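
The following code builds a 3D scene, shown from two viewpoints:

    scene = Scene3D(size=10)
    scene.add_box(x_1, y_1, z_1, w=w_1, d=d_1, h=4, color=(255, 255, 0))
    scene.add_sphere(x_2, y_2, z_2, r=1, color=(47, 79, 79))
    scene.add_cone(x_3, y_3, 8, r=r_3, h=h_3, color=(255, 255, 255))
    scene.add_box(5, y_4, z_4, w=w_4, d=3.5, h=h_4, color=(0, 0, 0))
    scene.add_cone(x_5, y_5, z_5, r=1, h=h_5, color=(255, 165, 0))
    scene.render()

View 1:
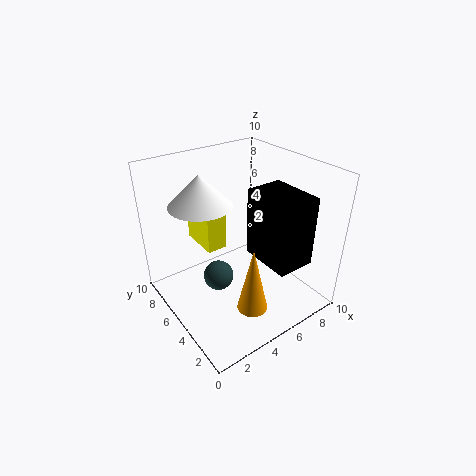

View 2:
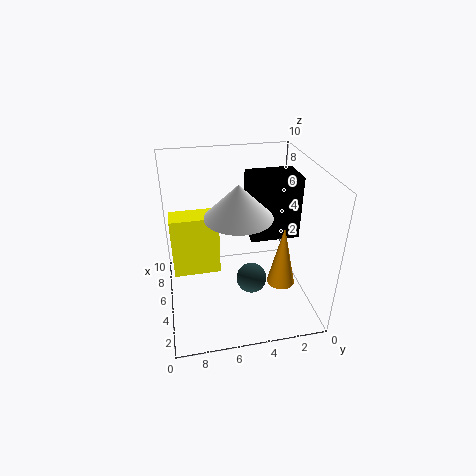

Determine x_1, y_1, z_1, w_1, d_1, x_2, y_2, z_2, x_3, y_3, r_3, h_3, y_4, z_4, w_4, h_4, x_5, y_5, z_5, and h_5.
x_1 = 3.5; y_1 = 6.5; z_1 = 3.5; w_1 = 1.5; d_1 = 3; x_2 = 3; y_2 = 4.5; z_2 = 3; x_3 = 2.5; y_3 = 5.5; r_3 = 2; h_3 = 2; y_4 = 0.5; z_4 = 4.5; w_4 = 2.5; h_4 = 4.5; x_5 = 4; y_5 = 2; z_5 = 1.5; h_5 = 4.5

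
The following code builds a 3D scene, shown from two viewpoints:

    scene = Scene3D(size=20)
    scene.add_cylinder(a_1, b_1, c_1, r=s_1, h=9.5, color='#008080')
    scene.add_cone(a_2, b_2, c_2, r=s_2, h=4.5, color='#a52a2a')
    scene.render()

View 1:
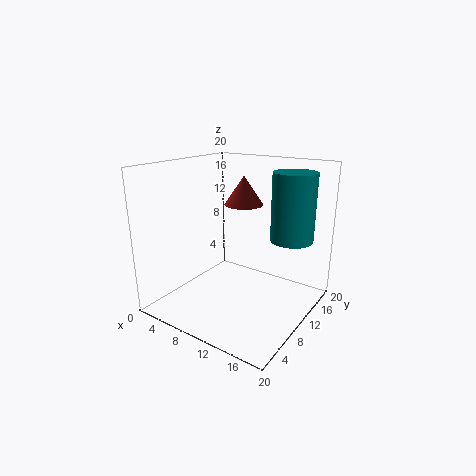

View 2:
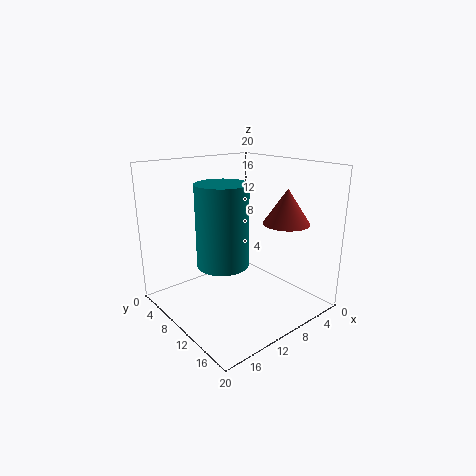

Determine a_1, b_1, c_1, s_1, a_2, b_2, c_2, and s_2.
a_1 = 16; b_1 = 14.5; c_1 = 9.5; s_1 = 3; a_2 = 7; b_2 = 16; c_2 = 13; s_2 = 3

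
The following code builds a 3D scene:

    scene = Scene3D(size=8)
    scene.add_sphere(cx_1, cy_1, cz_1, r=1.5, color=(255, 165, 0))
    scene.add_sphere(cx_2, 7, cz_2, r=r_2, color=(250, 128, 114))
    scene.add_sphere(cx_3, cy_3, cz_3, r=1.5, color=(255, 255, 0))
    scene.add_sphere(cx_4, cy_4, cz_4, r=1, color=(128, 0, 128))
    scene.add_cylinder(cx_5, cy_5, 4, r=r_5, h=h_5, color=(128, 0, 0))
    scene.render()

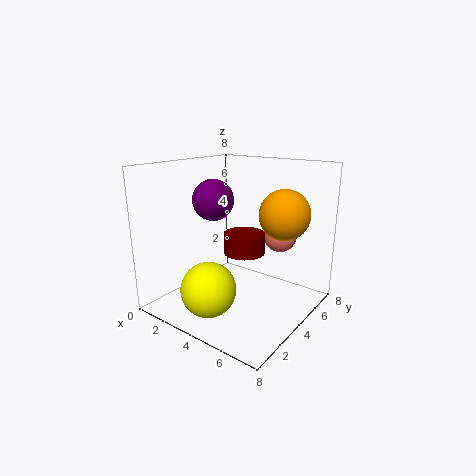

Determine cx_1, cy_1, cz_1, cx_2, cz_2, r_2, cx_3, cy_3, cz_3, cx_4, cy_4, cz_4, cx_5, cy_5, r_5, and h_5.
cx_1 = 5.5; cy_1 = 6.5; cz_1 = 5; cx_2 = 5; cz_2 = 3.5; r_2 = 1; cx_3 = 3.5; cy_3 = 2; cz_3 = 1.5; cx_4 = 4; cy_4 = 2; cz_4 = 6.5; cx_5 = 5.5; cy_5 = 2.5; r_5 = 1; h_5 = 1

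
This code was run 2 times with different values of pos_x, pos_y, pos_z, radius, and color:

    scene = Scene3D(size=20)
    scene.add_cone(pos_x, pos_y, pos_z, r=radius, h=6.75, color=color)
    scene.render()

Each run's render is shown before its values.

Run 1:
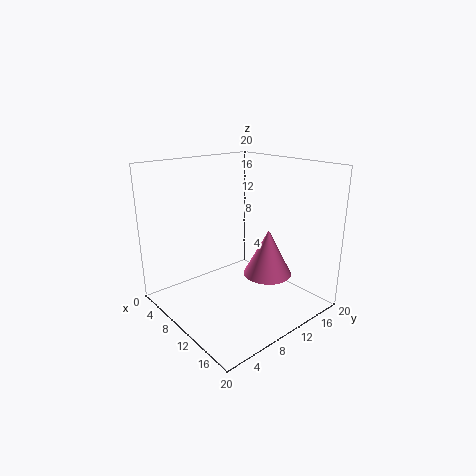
pos_x = 12
pos_y = 14
pos_z = 4
radius = 3.5
color = 'hotpink'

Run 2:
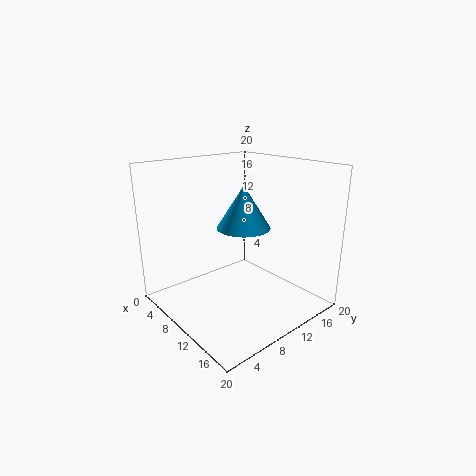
pos_x = 5.75
pos_y = 14.75
pos_z = 9.25
radius = 4.25
color = 'deepskyblue'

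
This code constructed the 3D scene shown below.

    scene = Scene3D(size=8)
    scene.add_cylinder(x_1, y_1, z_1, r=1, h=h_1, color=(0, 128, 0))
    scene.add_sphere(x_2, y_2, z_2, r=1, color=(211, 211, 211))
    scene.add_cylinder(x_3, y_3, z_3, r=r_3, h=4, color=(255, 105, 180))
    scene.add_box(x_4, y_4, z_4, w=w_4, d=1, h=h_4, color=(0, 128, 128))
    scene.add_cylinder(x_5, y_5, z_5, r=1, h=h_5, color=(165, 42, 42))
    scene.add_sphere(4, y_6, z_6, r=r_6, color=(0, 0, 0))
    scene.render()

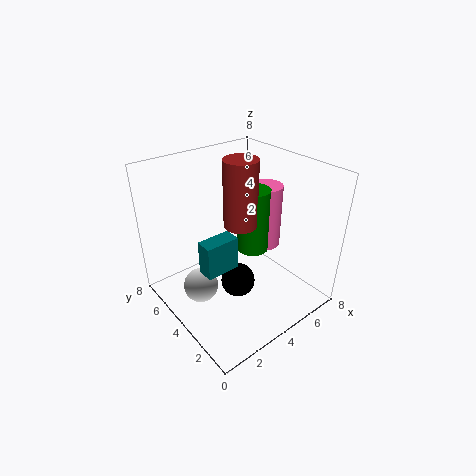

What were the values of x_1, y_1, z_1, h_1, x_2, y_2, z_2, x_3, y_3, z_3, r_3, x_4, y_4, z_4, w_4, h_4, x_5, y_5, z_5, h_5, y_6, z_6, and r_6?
x_1 = 6; y_1 = 5; z_1 = 2; h_1 = 4; x_2 = 2; y_2 = 5; z_2 = 1; x_3 = 7; y_3 = 5; z_3 = 2; r_3 = 1; x_4 = 2; y_4 = 4; z_4 = 2; w_4 = 2; h_4 = 2; x_5 = 5; y_5 = 5; z_5 = 4; h_5 = 4; y_6 = 4; z_6 = 1; r_6 = 1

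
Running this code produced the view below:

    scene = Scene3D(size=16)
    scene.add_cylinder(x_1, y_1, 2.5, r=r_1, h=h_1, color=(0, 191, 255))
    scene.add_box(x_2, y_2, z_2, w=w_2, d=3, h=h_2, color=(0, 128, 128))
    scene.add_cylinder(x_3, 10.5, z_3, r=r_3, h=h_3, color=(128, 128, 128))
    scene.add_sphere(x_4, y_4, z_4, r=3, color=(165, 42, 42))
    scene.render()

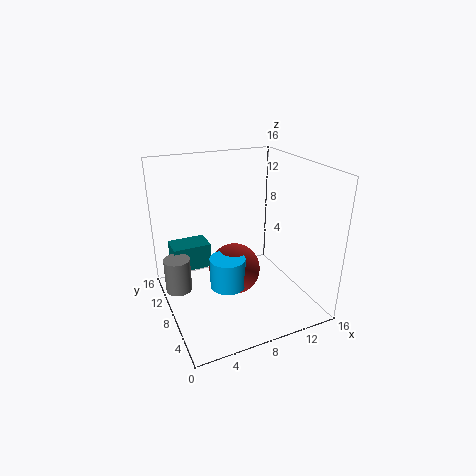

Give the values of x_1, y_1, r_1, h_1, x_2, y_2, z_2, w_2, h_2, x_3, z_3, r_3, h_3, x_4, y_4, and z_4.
x_1 = 6.5; y_1 = 7.5; r_1 = 2; h_1 = 3.5; x_2 = 1.5; y_2 = 11.5; z_2 = 3; w_2 = 4.5; h_2 = 3; x_3 = 1.5; z_3 = 1.5; r_3 = 1.5; h_3 = 4; x_4 = 8; y_4 = 9; z_4 = 3.5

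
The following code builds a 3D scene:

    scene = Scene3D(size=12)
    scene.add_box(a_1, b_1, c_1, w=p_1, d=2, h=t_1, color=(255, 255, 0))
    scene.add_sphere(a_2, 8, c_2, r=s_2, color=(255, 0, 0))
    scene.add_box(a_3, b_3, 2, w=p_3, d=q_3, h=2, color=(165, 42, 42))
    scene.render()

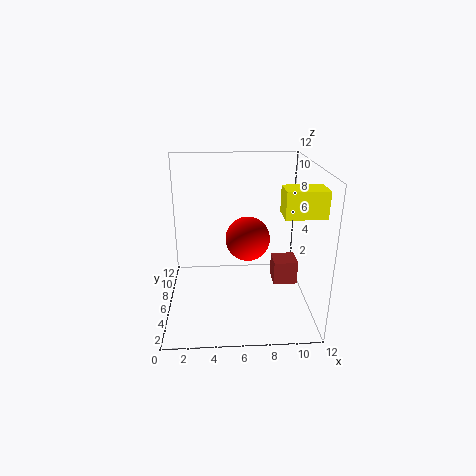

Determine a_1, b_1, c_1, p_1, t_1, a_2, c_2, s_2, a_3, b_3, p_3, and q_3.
a_1 = 9; b_1 = 2; c_1 = 9; p_1 = 3; t_1 = 2; a_2 = 7; c_2 = 5; s_2 = 2; a_3 = 9; b_3 = 5; p_3 = 2; q_3 = 2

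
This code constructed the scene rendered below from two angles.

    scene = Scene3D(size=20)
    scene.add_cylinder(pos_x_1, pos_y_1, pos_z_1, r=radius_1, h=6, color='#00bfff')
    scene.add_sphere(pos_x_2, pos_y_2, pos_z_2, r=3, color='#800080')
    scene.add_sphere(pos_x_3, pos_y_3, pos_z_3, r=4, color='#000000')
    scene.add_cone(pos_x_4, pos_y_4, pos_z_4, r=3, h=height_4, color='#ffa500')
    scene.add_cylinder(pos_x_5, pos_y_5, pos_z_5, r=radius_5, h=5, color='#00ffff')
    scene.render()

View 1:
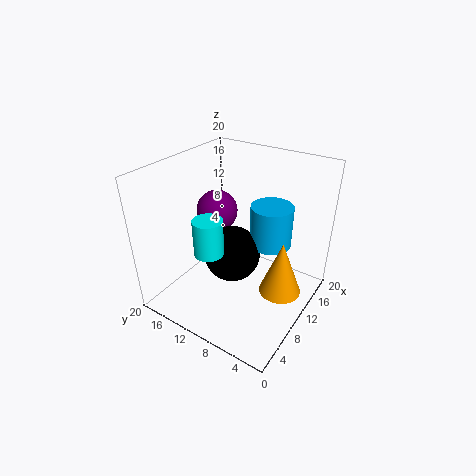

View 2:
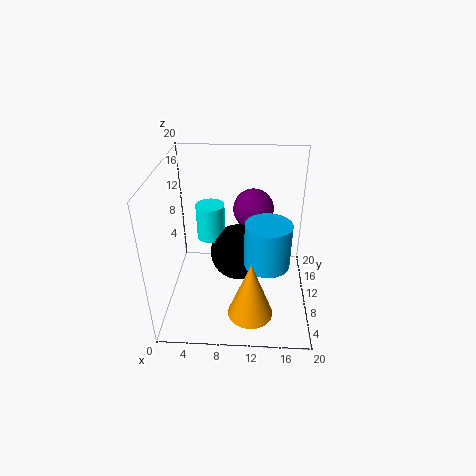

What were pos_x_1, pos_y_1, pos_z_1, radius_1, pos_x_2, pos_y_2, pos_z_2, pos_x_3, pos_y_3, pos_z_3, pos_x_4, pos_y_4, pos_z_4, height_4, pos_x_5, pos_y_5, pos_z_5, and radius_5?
pos_x_1 = 14
pos_y_1 = 7
pos_z_1 = 8
radius_1 = 3
pos_x_2 = 12
pos_y_2 = 15
pos_z_2 = 12
pos_x_3 = 10
pos_y_3 = 11
pos_z_3 = 7
pos_x_4 = 12
pos_y_4 = 4
pos_z_4 = 2
height_4 = 8
pos_x_5 = 6
pos_y_5 = 12
pos_z_5 = 9
radius_5 = 2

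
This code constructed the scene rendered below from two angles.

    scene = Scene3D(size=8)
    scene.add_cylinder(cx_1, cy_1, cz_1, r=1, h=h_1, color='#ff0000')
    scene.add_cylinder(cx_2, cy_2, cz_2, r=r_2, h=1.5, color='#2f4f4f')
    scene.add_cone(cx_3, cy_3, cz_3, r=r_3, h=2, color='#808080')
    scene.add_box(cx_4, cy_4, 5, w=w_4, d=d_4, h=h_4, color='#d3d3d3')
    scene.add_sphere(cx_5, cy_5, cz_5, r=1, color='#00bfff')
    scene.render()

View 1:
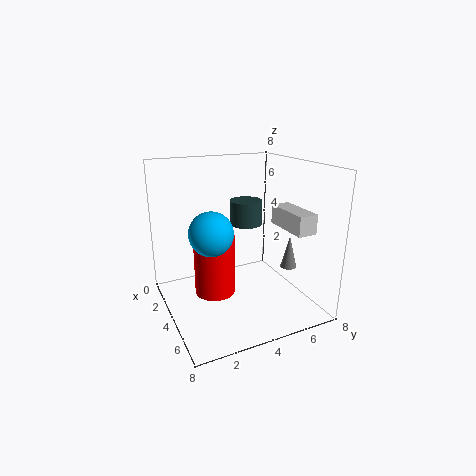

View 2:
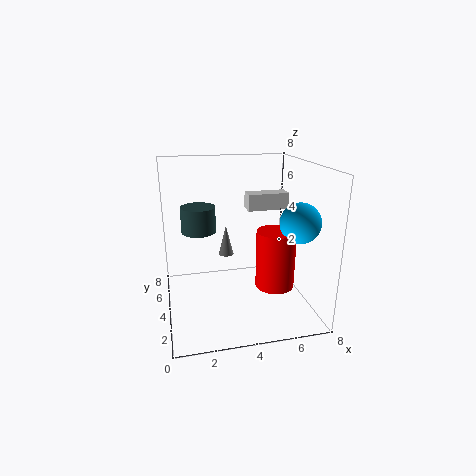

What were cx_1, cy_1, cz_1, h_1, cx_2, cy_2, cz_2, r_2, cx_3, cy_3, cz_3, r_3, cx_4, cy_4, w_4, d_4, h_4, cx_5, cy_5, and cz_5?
cx_1 = 5.5
cy_1 = 2
cz_1 = 2
h_1 = 3
cx_2 = 2
cy_2 = 5.5
cz_2 = 4
r_2 = 1
cx_3 = 4
cy_3 = 7.5
cz_3 = 1.5
r_3 = 0.5
cx_4 = 5
cy_4 = 5.5
w_4 = 2.5
d_4 = 1
h_4 = 1
cx_5 = 6.5
cy_5 = 1.5
cz_5 = 5.5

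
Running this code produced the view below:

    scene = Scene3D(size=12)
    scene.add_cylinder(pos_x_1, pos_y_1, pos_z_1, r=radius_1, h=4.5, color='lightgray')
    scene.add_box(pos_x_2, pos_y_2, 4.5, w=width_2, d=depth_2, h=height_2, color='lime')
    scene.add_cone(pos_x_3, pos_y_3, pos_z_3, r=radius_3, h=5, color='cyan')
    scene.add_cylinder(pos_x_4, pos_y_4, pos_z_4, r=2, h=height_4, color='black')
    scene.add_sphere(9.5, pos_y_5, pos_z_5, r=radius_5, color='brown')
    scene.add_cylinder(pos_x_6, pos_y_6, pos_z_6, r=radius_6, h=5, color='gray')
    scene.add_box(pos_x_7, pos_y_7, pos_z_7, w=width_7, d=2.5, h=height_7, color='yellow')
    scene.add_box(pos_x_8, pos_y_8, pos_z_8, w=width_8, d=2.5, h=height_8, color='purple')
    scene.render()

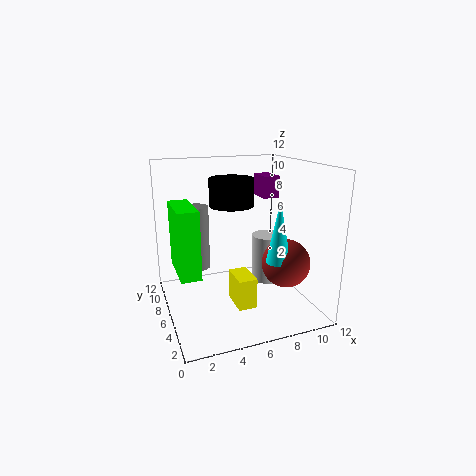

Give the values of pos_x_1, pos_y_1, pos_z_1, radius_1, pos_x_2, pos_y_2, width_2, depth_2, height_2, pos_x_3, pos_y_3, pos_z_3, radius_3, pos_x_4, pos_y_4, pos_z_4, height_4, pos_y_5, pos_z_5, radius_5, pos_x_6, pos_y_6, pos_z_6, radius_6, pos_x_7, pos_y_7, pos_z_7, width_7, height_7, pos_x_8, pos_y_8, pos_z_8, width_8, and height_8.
pos_x_1 = 10, pos_y_1 = 8.5, pos_z_1 = 0.5, radius_1 = 1.5, pos_x_2 = 0.5, pos_y_2 = 2.5, width_2 = 1.5, depth_2 = 4, height_2 = 5, pos_x_3 = 8.5, pos_y_3 = 3.5, pos_z_3 = 4.5, radius_3 = 1, pos_x_4 = 6.5, pos_y_4 = 9, pos_z_4 = 8, height_4 = 2.5, pos_y_5 = 4, pos_z_5 = 4, radius_5 = 2, pos_x_6 = 2.5, pos_y_6 = 6, pos_z_6 = 4, radius_6 = 1, pos_x_7 = 5, pos_y_7 = 3, pos_z_7 = 1, width_7 = 1.5, height_7 = 2.5, pos_x_8 = 9.5, pos_y_8 = 8.5, pos_z_8 = 8.5, width_8 = 1.5, height_8 = 2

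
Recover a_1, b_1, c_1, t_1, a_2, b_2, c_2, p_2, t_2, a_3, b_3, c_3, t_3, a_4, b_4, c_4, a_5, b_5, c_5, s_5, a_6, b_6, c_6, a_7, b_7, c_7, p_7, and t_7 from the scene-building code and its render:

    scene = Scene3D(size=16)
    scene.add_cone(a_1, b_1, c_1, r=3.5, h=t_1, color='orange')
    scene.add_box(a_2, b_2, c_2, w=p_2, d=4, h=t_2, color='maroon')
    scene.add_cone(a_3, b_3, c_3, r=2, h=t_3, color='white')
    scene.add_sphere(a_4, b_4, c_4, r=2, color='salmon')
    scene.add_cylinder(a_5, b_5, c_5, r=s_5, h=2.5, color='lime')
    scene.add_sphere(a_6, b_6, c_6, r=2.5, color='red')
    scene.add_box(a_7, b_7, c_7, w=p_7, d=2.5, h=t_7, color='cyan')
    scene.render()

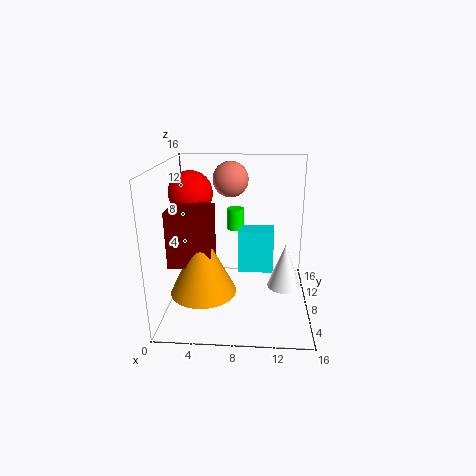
a_1 = 4.5
b_1 = 5
c_1 = 3
t_1 = 7
a_2 = 1
b_2 = 4
c_2 = 6
p_2 = 4.5
t_2 = 6
a_3 = 13.5
b_3 = 10
c_3 = 1
t_3 = 5.5
a_4 = 7
b_4 = 10.5
c_4 = 14
a_5 = 7.5
b_5 = 11
c_5 = 8
s_5 = 1
a_6 = 2.5
b_6 = 10
c_6 = 12.5
a_7 = 8
b_7 = 8.5
c_7 = 3.5
p_7 = 4
t_7 = 5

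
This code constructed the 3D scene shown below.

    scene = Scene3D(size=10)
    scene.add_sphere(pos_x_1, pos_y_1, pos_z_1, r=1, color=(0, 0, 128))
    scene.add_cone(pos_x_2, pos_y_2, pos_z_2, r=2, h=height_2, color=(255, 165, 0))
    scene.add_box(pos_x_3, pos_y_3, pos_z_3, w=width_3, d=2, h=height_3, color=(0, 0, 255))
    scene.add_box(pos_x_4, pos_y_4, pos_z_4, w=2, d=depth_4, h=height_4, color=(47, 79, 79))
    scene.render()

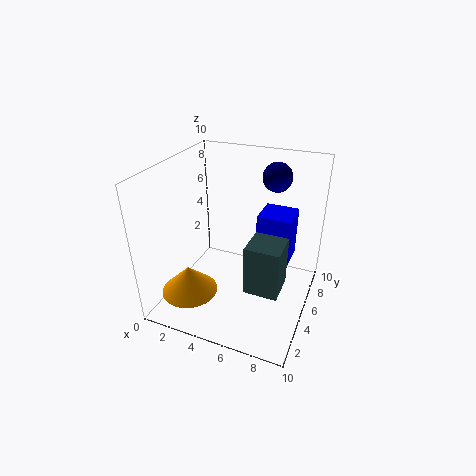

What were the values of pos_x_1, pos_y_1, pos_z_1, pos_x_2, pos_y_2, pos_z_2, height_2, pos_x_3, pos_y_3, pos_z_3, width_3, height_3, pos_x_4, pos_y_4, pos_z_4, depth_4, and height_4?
pos_x_1 = 7
pos_y_1 = 7
pos_z_1 = 9
pos_x_2 = 2
pos_y_2 = 3
pos_z_2 = 1
height_2 = 2
pos_x_3 = 7
pos_y_3 = 3
pos_z_3 = 5
width_3 = 2
height_3 = 3
pos_x_4 = 7
pos_y_4 = 1
pos_z_4 = 4
depth_4 = 2
height_4 = 3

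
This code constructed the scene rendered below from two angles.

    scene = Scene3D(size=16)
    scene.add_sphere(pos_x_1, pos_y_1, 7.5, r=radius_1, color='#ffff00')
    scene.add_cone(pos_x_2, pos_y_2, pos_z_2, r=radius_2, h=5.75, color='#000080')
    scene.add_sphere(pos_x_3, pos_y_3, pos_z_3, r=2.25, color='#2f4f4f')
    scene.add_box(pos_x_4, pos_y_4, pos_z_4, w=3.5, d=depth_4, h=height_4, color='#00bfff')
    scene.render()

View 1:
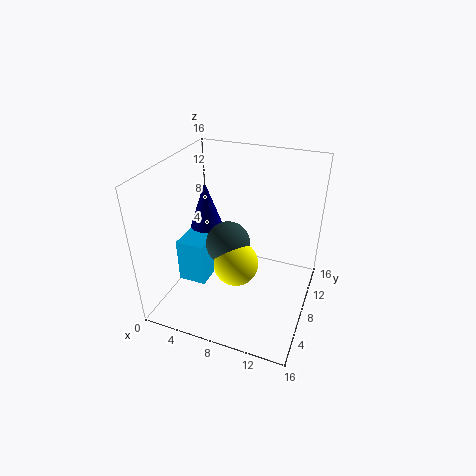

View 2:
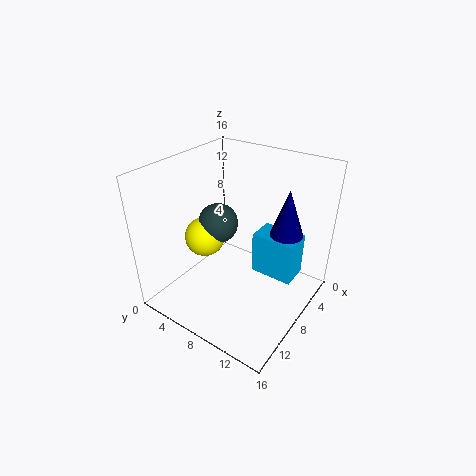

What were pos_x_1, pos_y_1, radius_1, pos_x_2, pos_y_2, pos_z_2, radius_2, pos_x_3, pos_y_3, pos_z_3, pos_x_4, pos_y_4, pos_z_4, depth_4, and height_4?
pos_x_1 = 9.25; pos_y_1 = 4.25; radius_1 = 2.25; pos_x_2 = 2.5; pos_y_2 = 11.25; pos_z_2 = 6.75; radius_2 = 2; pos_x_3 = 8; pos_y_3 = 5.25; pos_z_3 = 9; pos_x_4 = 0.25; pos_y_4 = 7.25; pos_z_4 = 0.5; depth_4 = 5.5; height_4 = 5.5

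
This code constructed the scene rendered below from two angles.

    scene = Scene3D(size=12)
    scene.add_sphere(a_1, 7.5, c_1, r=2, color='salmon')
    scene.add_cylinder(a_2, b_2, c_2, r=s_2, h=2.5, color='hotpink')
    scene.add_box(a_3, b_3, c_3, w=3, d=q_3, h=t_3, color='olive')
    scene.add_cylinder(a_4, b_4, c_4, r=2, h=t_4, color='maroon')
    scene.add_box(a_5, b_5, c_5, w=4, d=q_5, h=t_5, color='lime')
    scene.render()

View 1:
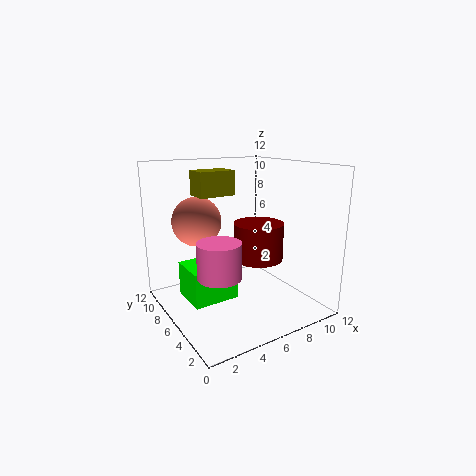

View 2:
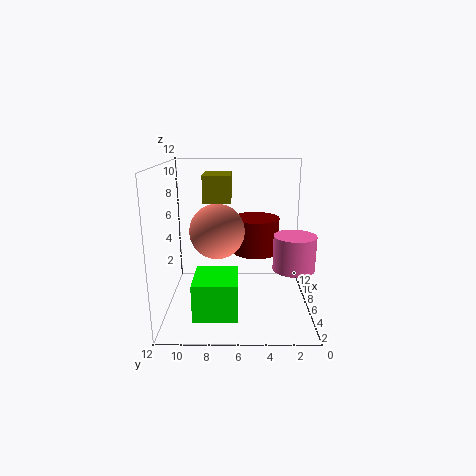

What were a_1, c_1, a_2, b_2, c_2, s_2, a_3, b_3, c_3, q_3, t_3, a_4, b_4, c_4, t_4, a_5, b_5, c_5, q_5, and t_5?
a_1 = 3; c_1 = 7.5; a_2 = 2; b_2 = 2; c_2 = 5; s_2 = 1.5; a_3 = 3; b_3 = 6.5; c_3 = 9.5; q_3 = 2; t_3 = 2; a_4 = 7; b_4 = 4.5; c_4 = 4.5; t_4 = 3; a_5 = 2; b_5 = 6; c_5 = 0.5; q_5 = 3.5; t_5 = 3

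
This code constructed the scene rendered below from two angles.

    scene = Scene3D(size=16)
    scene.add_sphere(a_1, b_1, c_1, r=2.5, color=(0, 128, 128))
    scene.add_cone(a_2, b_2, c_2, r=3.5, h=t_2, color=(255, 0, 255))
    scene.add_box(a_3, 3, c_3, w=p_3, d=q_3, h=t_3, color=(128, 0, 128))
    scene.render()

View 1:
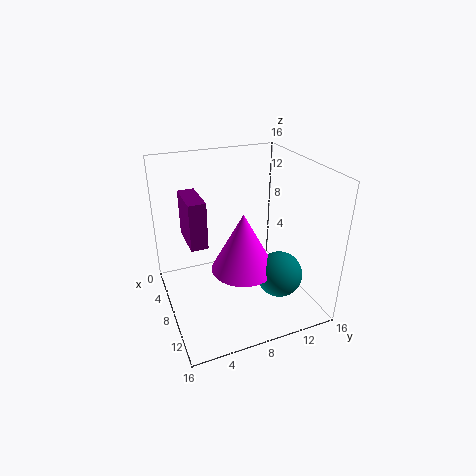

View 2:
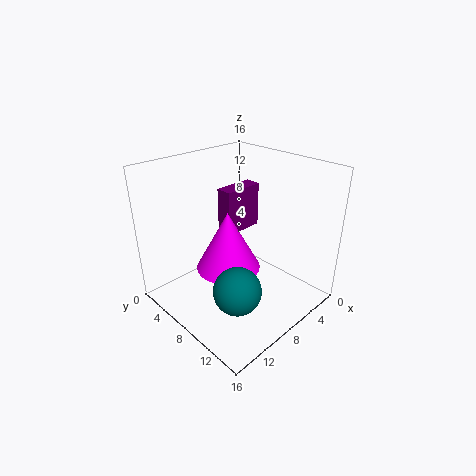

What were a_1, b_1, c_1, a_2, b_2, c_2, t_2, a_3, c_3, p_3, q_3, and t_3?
a_1 = 11.5, b_1 = 11.5, c_1 = 4.5, a_2 = 9.5, b_2 = 8, c_2 = 5, t_2 = 6.5, a_3 = 1.5, c_3 = 6.5, p_3 = 5, q_3 = 2, t_3 = 5.5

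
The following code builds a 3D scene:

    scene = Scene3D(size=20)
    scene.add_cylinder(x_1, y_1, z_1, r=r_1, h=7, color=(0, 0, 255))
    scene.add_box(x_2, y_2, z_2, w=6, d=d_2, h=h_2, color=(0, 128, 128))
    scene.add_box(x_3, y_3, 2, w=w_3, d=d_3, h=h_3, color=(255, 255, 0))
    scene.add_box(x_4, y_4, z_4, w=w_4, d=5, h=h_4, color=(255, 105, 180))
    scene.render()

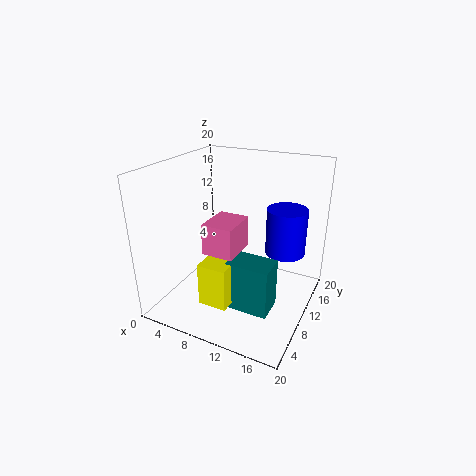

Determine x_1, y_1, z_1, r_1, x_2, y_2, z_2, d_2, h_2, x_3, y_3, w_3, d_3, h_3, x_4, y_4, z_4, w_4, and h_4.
x_1 = 15
y_1 = 16
z_1 = 6
r_1 = 3
x_2 = 10
y_2 = 6
z_2 = 1
d_2 = 4
h_2 = 7
x_3 = 7
y_3 = 4
w_3 = 4
d_3 = 3
h_3 = 6
x_4 = 8
y_4 = 4
z_4 = 10
w_4 = 4
h_4 = 4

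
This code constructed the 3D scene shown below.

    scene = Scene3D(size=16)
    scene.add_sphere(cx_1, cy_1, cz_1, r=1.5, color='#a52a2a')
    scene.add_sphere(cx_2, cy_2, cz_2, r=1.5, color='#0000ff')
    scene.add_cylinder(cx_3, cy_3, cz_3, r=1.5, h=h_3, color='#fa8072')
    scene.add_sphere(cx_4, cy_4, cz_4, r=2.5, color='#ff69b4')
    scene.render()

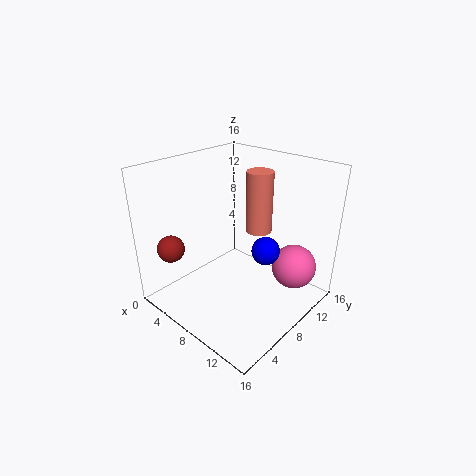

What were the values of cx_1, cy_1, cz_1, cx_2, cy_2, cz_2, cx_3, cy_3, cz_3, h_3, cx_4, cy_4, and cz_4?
cx_1 = 3, cy_1 = 2.5, cz_1 = 7, cx_2 = 11.5, cy_2 = 8.5, cz_2 = 7.5, cx_3 = 8.5, cy_3 = 11, cz_3 = 8, h_3 = 7, cx_4 = 13, cy_4 = 12, cz_4 = 4.5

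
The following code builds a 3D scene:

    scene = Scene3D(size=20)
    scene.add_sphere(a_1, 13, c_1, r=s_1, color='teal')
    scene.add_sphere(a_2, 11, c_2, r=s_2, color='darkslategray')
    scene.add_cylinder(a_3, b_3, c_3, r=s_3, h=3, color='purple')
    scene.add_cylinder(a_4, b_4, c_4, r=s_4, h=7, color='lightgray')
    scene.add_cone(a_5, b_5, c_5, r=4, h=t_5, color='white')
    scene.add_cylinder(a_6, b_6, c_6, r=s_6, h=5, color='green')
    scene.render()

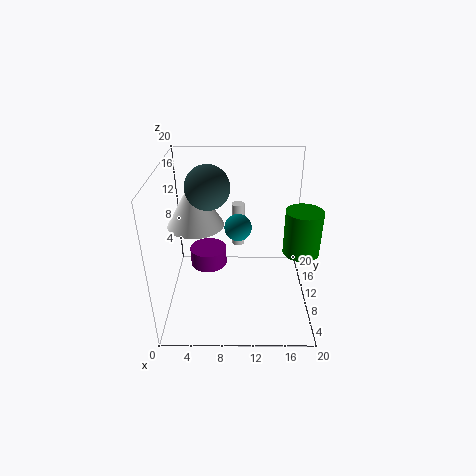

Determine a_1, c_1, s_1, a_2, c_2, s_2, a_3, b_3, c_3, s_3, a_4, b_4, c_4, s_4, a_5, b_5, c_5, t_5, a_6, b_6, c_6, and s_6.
a_1 = 10
c_1 = 10
s_1 = 2
a_2 = 6
c_2 = 17
s_2 = 3
a_3 = 5
b_3 = 17
c_3 = 1
s_3 = 3
a_4 = 10
b_4 = 17
c_4 = 5
s_4 = 1
a_5 = 4
b_5 = 12
c_5 = 11
t_5 = 7
a_6 = 17
b_6 = 2
c_6 = 13
s_6 = 2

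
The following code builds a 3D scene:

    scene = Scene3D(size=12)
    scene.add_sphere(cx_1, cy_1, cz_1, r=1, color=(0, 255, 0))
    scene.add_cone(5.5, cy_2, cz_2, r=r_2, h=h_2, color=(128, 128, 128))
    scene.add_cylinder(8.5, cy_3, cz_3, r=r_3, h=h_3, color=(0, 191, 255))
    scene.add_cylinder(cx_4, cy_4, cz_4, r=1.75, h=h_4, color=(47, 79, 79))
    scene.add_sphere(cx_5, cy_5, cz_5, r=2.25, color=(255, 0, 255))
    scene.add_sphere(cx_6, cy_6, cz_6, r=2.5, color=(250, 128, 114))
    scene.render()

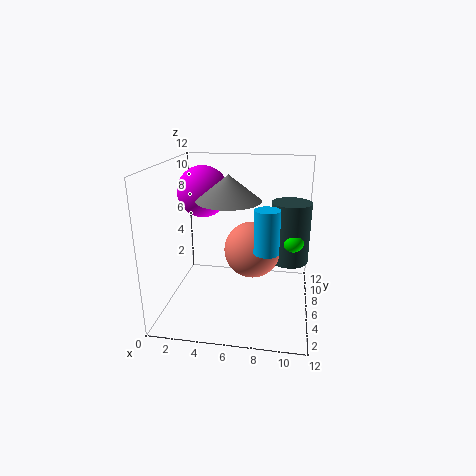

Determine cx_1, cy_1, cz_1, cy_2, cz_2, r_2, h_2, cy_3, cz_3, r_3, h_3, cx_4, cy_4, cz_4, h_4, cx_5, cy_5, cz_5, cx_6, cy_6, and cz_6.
cx_1 = 10.5, cy_1 = 7.75, cz_1 = 5.25, cy_2 = 4.75, cz_2 = 9.5, r_2 = 2.5, h_2 = 2, cy_3 = 4.5, cz_3 = 5.5, r_3 = 1, h_3 = 3.5, cx_4 = 10.25, cy_4 = 8.75, cz_4 = 3, h_4 = 5.5, cx_5 = 2.5, cy_5 = 8.25, cz_5 = 9.25, cx_6 = 7, cy_6 = 7.75, cz_6 = 4.25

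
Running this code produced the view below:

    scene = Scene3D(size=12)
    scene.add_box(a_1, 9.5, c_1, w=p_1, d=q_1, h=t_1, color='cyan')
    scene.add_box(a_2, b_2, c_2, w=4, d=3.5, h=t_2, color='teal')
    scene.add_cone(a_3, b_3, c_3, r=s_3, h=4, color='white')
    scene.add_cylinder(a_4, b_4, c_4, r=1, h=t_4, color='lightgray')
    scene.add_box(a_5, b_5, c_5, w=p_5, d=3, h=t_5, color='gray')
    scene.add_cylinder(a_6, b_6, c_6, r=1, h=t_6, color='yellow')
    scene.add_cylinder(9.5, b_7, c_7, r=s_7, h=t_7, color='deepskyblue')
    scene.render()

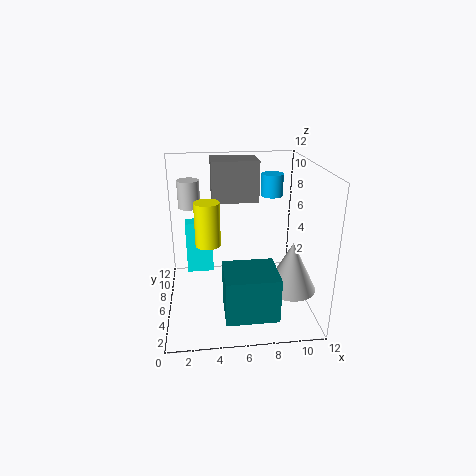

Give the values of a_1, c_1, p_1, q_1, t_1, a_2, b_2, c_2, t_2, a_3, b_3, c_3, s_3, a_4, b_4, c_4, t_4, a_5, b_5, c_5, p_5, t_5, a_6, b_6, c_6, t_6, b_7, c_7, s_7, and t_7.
a_1 = 1.5; c_1 = 1; p_1 = 2.5; q_1 = 1.5; t_1 = 5; a_2 = 4.5; b_2 = 0.5; c_2 = 1.5; t_2 = 3.5; a_3 = 10; b_3 = 3.5; c_3 = 2.5; s_3 = 2; a_4 = 2; b_4 = 10; c_4 = 7.5; t_4 = 2.5; a_5 = 4; b_5 = 7.5; c_5 = 8.5; p_5 = 4; t_5 = 3.5; a_6 = 3.5; b_6 = 5; c_6 = 6; t_6 = 3.5; b_7 = 9.5; c_7 = 8.5; s_7 = 1; t_7 = 2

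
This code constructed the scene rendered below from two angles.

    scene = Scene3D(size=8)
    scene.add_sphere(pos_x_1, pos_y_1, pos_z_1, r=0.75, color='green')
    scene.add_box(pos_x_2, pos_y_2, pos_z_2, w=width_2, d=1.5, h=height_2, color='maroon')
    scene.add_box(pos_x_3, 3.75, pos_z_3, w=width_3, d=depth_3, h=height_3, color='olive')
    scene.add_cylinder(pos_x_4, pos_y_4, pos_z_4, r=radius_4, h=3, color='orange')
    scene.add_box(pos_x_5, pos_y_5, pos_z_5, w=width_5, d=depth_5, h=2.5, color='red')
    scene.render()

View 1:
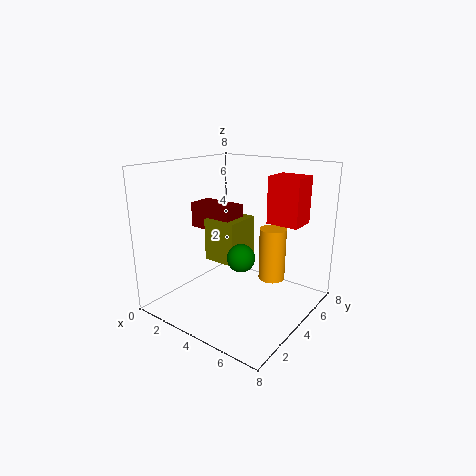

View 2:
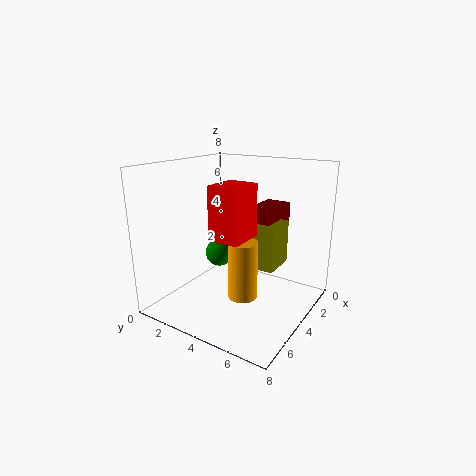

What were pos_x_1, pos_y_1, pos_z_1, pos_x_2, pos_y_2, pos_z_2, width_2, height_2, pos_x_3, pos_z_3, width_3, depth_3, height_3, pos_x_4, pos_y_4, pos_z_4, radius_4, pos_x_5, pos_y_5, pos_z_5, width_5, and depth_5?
pos_x_1 = 4.75; pos_y_1 = 3.25; pos_z_1 = 3.25; pos_x_2 = 0.5; pos_y_2 = 4; pos_z_2 = 4; width_2 = 2.75; height_2 = 1.5; pos_x_3 = 1.75; pos_z_3 = 2.25; width_3 = 2; depth_3 = 2.25; height_3 = 2.5; pos_x_4 = 5.5; pos_y_4 = 5.25; pos_z_4 = 1.5; radius_4 = 0.75; pos_x_5 = 5.5; pos_y_5 = 4.5; pos_z_5 = 5; width_5 = 1.75; depth_5 = 1.5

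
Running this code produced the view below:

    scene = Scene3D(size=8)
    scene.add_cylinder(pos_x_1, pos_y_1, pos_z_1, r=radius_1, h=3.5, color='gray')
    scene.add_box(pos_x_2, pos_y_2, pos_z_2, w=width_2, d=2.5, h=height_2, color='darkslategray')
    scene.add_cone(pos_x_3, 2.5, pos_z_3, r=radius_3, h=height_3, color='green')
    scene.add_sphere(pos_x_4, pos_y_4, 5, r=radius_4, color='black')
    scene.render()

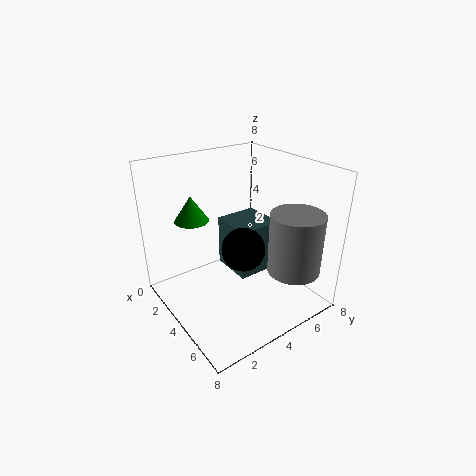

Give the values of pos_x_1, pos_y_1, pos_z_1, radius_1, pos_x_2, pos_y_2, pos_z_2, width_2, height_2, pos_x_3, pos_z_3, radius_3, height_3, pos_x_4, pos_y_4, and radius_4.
pos_x_1 = 6
pos_y_1 = 6.5
pos_z_1 = 2
radius_1 = 1.5
pos_x_2 = 2
pos_y_2 = 4
pos_z_2 = 1.5
width_2 = 2.5
height_2 = 3
pos_x_3 = 1.5
pos_z_3 = 4.5
radius_3 = 1
height_3 = 1.5
pos_x_4 = 6.5
pos_y_4 = 2.5
radius_4 = 1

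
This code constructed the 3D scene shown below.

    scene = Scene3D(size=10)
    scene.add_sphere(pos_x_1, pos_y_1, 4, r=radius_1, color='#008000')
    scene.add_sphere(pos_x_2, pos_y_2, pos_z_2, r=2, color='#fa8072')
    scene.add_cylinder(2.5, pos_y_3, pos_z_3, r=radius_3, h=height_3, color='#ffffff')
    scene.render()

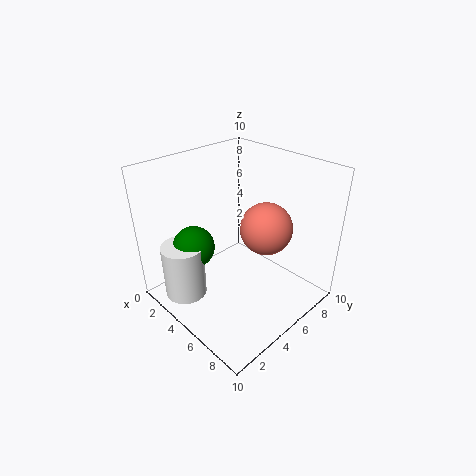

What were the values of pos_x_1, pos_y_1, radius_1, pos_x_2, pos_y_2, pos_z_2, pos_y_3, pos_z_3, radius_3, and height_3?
pos_x_1 = 2.5
pos_y_1 = 3
radius_1 = 1.5
pos_x_2 = 5
pos_y_2 = 8
pos_z_2 = 4.5
pos_y_3 = 2
pos_z_3 = 0.5
radius_3 = 1.5
height_3 = 4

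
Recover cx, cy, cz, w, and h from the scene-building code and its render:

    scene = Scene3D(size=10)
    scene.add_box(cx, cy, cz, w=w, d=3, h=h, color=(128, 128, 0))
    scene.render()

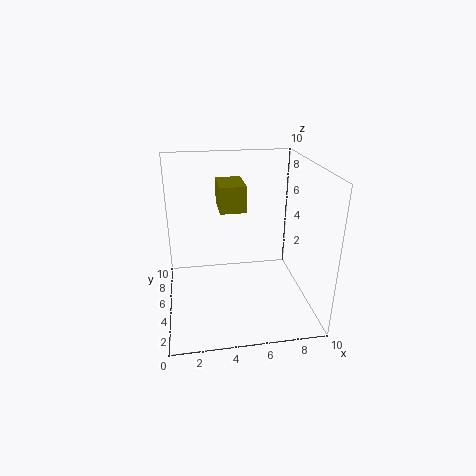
cx = 4; cy = 7; cz = 6; w = 2; h = 2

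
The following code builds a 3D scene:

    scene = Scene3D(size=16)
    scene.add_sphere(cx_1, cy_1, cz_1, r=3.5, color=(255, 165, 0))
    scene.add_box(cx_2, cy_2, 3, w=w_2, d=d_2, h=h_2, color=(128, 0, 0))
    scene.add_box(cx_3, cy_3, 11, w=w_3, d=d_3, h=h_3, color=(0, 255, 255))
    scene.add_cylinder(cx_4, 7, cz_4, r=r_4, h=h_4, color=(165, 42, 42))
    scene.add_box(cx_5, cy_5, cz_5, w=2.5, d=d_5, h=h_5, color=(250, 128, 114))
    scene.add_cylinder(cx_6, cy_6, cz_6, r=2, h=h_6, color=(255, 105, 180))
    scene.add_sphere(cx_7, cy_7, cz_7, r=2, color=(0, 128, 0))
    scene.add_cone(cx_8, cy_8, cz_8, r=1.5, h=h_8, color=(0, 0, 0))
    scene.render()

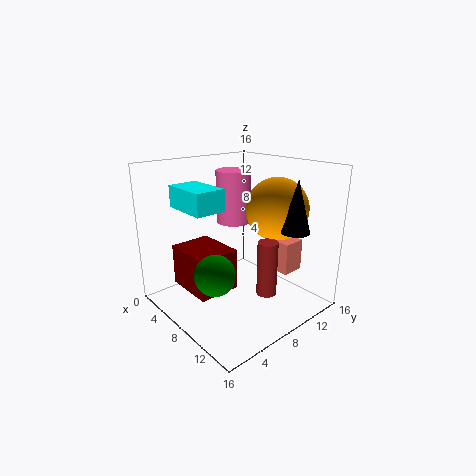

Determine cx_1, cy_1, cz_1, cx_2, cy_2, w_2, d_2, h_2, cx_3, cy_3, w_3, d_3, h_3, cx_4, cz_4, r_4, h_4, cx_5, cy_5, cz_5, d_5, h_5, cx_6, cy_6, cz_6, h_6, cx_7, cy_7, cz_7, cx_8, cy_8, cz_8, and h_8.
cx_1 = 10; cy_1 = 12; cz_1 = 11; cx_2 = 4; cy_2 = 2; w_2 = 5.5; d_2 = 4.5; h_2 = 4.5; cx_3 = 1.5; cy_3 = 3.5; w_3 = 5.5; d_3 = 3.5; h_3 = 2.5; cx_4 = 13.5; cz_4 = 4; r_4 = 1; h_4 = 5.5; cx_5 = 10.5; cy_5 = 10.5; cz_5 = 4.5; d_5 = 2.5; h_5 = 3.5; cx_6 = 5.5; cy_6 = 9.5; cz_6 = 9; h_6 = 6; cx_7 = 11; cy_7 = 2.5; cz_7 = 6.5; cx_8 = 13.5; cy_8 = 11; cz_8 = 9.5; h_8 = 5.5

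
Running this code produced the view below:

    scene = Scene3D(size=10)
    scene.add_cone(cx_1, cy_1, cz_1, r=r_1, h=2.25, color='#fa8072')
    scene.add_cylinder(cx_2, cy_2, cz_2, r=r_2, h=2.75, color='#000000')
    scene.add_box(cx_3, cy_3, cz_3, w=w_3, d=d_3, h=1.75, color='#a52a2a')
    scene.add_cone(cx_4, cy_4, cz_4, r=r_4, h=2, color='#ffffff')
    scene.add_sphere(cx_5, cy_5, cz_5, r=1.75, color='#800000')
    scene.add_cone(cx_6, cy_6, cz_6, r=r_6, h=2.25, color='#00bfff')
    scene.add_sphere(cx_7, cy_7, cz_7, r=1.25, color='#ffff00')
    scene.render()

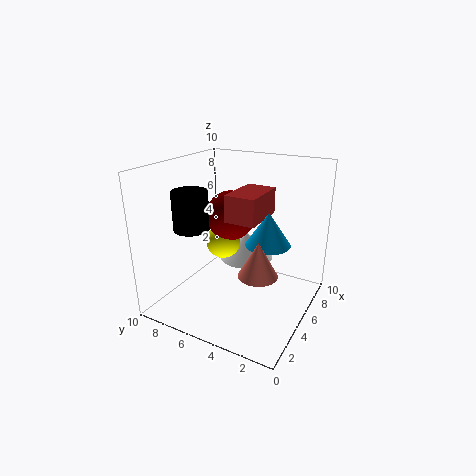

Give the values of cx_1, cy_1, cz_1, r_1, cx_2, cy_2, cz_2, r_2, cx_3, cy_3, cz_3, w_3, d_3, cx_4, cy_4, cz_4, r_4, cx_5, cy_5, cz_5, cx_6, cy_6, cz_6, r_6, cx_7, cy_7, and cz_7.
cx_1 = 3
cy_1 = 2.5
cz_1 = 3.75
r_1 = 1.25
cx_2 = 3.75
cy_2 = 8
cz_2 = 5.5
r_2 = 1.25
cx_3 = 3.25
cy_3 = 3
cz_3 = 6.75
w_3 = 3.25
d_3 = 2
cx_4 = 6.75
cy_4 = 5.25
cz_4 = 2.75
r_4 = 2
cx_5 = 5.75
cy_5 = 6
cz_5 = 6.25
cx_6 = 5
cy_6 = 2.75
cz_6 = 5
r_6 = 1.5
cx_7 = 5.5
cy_7 = 6.5
cz_7 = 4.25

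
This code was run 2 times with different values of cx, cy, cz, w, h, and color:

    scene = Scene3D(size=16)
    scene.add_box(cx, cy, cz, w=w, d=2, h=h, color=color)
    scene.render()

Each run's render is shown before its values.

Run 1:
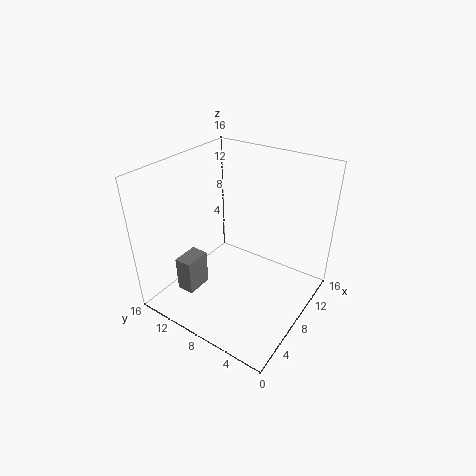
cx = 3; cy = 11; cz = 2; w = 3; h = 4; color = 'gray'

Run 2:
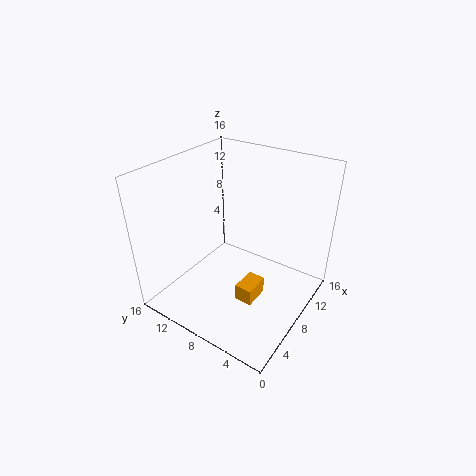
cx = 6; cy = 5; cz = 1; w = 3; h = 2; color = 'orange'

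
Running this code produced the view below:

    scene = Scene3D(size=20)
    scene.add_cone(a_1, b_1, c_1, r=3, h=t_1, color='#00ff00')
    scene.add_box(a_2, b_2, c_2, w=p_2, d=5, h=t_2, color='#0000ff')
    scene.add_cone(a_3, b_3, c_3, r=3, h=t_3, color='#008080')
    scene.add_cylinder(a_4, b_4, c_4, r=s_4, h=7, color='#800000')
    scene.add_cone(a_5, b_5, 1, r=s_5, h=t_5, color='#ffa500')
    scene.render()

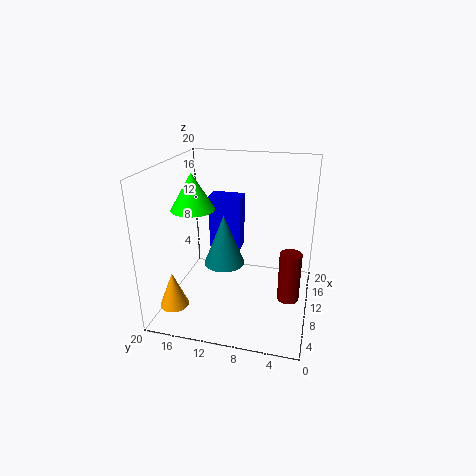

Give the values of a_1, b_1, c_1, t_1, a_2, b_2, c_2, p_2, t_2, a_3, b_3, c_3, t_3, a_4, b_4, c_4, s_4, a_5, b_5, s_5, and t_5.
a_1 = 9; b_1 = 16; c_1 = 14; t_1 = 5; a_2 = 15; b_2 = 11; c_2 = 5.5; p_2 = 3; t_2 = 8.5; a_3 = 11.5; b_3 = 12.5; c_3 = 5; t_3 = 7.5; a_4 = 9; b_4 = 2.5; c_4 = 2; s_4 = 1.5; a_5 = 5; b_5 = 18; s_5 = 2; t_5 = 5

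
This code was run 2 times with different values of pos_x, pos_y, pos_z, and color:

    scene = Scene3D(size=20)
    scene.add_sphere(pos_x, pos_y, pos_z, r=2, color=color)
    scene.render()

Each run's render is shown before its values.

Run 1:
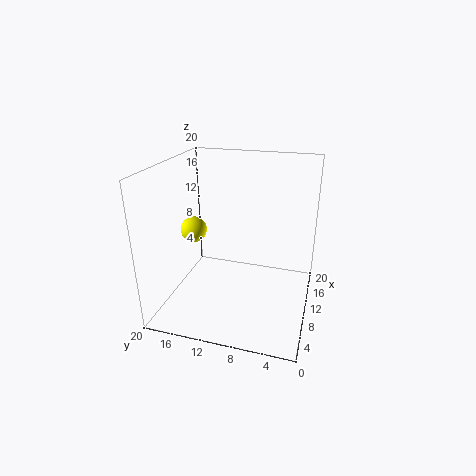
pos_x = 13
pos_y = 18
pos_z = 9
color = 'yellow'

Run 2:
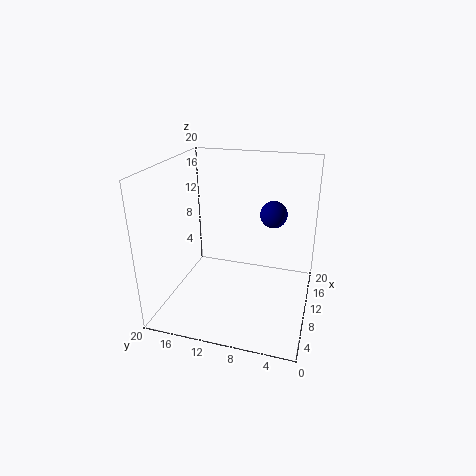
pos_x = 15
pos_y = 6
pos_z = 12
color = 'navy'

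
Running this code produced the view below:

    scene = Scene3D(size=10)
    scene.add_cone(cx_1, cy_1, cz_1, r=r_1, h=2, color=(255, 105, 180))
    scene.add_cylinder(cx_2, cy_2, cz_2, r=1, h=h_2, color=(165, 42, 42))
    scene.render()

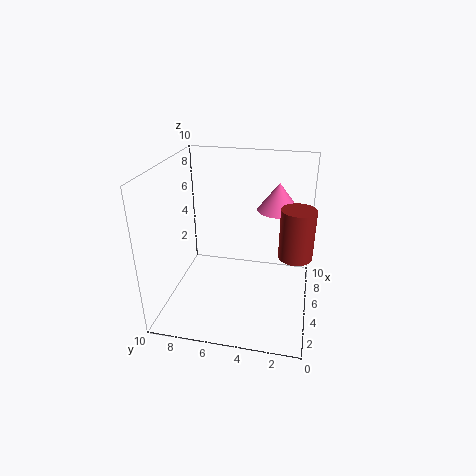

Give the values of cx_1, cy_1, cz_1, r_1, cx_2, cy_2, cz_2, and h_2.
cx_1 = 7
cy_1 = 2.5
cz_1 = 6.5
r_1 = 1.5
cx_2 = 2.5
cy_2 = 1
cz_2 = 5.5
h_2 = 3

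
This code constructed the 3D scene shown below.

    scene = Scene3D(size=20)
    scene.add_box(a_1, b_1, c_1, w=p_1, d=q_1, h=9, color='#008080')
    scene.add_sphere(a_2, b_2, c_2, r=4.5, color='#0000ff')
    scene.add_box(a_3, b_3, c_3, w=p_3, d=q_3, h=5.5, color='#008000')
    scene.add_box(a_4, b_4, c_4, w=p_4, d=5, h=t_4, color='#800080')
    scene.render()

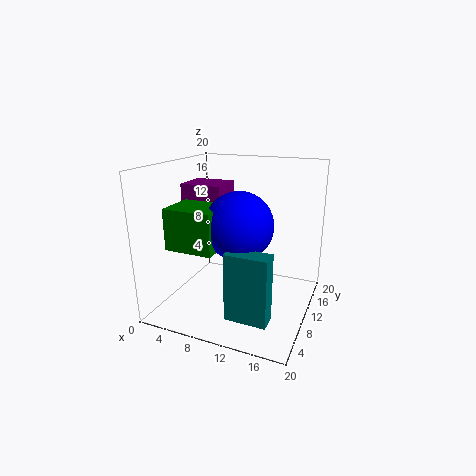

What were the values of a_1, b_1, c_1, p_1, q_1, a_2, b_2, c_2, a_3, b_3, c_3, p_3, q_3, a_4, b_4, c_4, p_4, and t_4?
a_1 = 11, b_1 = 3, c_1 = 1.5, p_1 = 5.5, q_1 = 2.5, a_2 = 11, b_2 = 8, c_2 = 12.5, a_3 = 2.5, b_3 = 3.5, c_3 = 9.5, p_3 = 6.5, q_3 = 5.5, a_4 = 1.5, b_4 = 9.5, c_4 = 11.5, p_4 = 6, t_4 = 5.5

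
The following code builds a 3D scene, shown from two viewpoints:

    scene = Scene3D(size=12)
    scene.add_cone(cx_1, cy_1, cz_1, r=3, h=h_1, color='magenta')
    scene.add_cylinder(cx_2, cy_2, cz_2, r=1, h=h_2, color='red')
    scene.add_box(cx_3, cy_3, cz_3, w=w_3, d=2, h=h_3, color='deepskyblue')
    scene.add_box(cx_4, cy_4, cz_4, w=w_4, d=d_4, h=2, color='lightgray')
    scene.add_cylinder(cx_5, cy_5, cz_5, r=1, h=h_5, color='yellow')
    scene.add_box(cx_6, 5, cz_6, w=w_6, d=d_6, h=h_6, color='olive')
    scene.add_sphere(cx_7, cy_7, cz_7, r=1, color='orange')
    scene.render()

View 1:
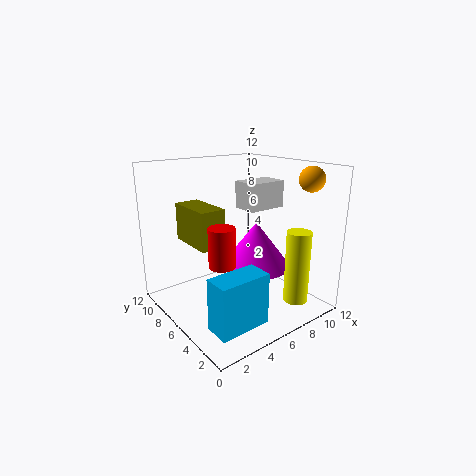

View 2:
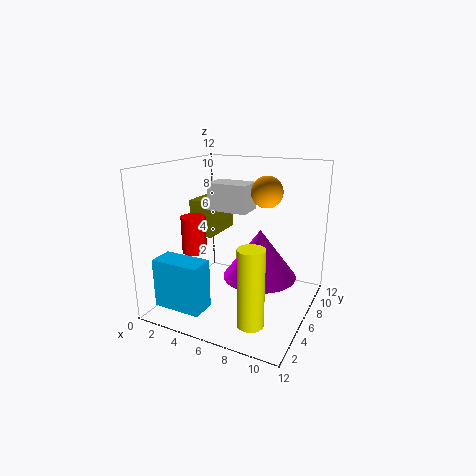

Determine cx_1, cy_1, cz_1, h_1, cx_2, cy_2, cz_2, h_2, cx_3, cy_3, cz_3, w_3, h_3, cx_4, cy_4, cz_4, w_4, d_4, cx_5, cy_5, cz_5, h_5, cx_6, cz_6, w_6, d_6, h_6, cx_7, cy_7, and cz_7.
cx_1 = 8; cy_1 = 6; cz_1 = 3; h_1 = 4; cx_2 = 3; cy_2 = 4; cz_2 = 5; h_2 = 3; cx_3 = 1; cy_3 = 1; cz_3 = 1; w_3 = 4; h_3 = 4; cx_4 = 5; cy_4 = 3; cz_4 = 9; w_4 = 3; d_4 = 2; cx_5 = 9; cy_5 = 2; cz_5 = 1; h_5 = 6; cx_6 = 2; cz_6 = 6; w_6 = 2; d_6 = 4; h_6 = 3; cx_7 = 10; cy_7 = 2; cz_7 = 11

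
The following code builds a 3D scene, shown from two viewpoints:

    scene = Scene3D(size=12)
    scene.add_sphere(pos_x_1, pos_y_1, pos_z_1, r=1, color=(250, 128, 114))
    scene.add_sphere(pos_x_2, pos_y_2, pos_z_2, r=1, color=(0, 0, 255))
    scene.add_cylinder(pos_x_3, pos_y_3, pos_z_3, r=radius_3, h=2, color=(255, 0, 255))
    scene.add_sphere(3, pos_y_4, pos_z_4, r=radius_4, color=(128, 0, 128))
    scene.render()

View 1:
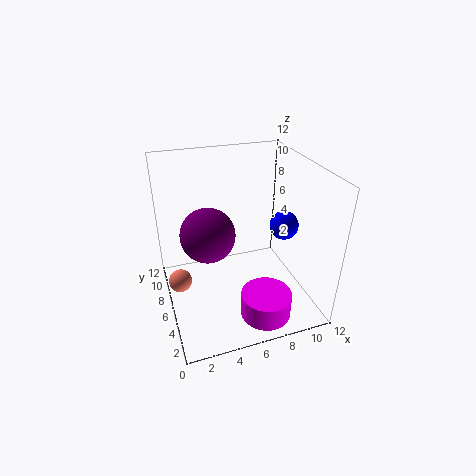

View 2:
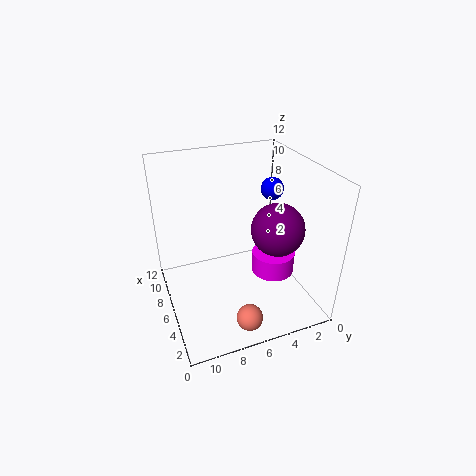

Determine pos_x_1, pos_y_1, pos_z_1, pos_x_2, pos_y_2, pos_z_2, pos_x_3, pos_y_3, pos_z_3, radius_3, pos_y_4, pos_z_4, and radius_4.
pos_x_1 = 1; pos_y_1 = 7; pos_z_1 = 2; pos_x_2 = 8; pos_y_2 = 2; pos_z_2 = 9; pos_x_3 = 7; pos_y_3 = 2; pos_z_3 = 1; radius_3 = 2; pos_y_4 = 4; pos_z_4 = 8; radius_4 = 2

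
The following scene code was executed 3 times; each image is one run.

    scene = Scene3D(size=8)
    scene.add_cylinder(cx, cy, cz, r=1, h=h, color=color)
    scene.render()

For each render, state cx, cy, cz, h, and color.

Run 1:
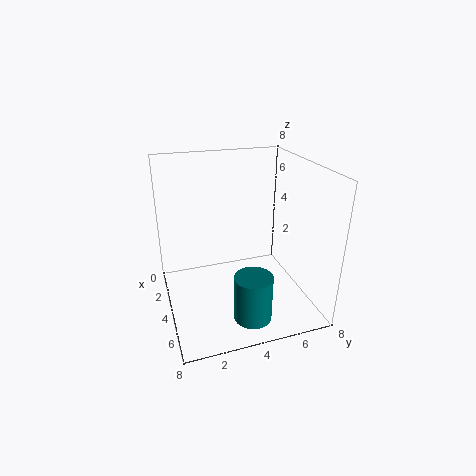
cx = 6.5; cy = 4; cz = 0.5; h = 2.5; color = 'teal'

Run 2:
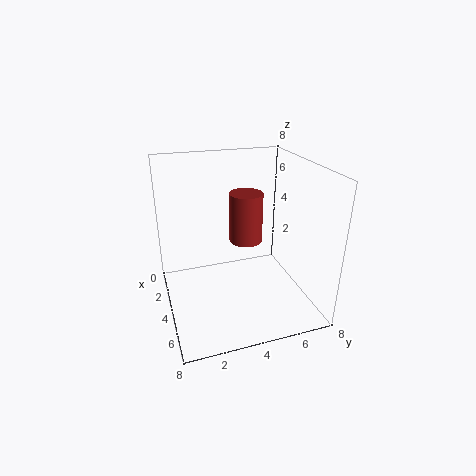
cx = 2.5; cy = 5; cz = 3; h = 3; color = 'brown'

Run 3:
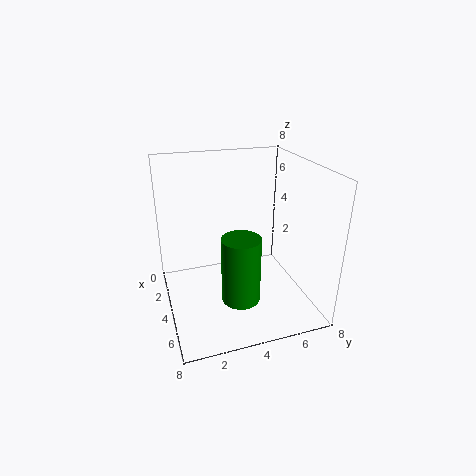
cx = 6; cy = 3.5; cz = 1.5; h = 3.5; color = 'green'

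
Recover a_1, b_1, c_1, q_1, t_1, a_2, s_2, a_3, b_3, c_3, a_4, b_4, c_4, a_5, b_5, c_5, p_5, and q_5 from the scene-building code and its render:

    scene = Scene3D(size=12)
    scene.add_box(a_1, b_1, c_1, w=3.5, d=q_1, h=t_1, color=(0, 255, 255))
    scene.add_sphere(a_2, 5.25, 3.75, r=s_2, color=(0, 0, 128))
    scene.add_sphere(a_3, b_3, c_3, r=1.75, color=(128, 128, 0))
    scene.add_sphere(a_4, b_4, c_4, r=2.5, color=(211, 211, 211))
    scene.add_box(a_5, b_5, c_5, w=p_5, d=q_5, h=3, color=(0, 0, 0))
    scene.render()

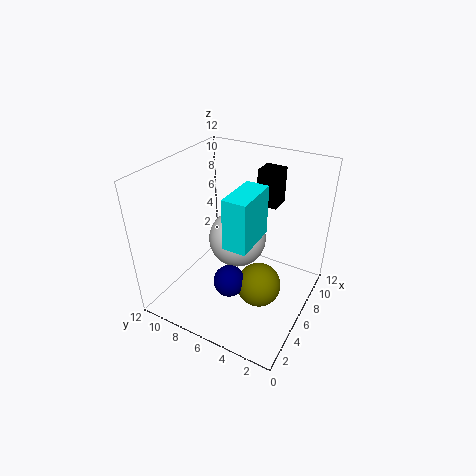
a_1 = 2; b_1 = 3.25; c_1 = 7.75; q_1 = 1.75; t_1 = 3.75; a_2 = 3.25; s_2 = 1.25; a_3 = 4.5; b_3 = 3.25; c_3 = 3.25; a_4 = 7.25; b_4 = 6.75; c_4 = 5; a_5 = 7.75; b_5 = 3.5; c_5 = 8.5; p_5 = 1.75; q_5 = 1.75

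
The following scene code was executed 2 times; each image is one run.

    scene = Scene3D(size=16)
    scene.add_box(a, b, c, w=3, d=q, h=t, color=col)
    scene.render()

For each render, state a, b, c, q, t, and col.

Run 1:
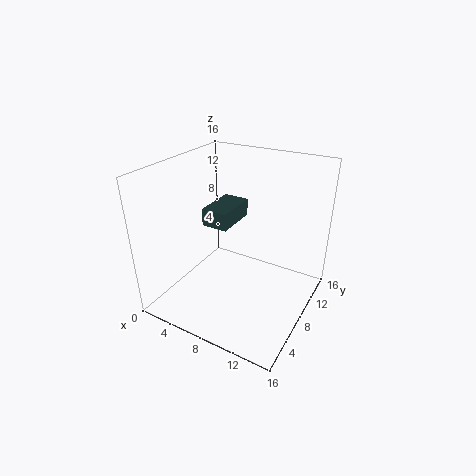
a = 4; b = 7; c = 9; q = 5; t = 2; col = 'darkslategray'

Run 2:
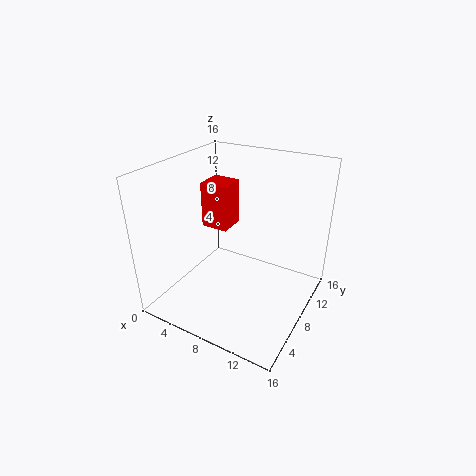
a = 4; b = 7; c = 9; q = 3; t = 5; col = 'red'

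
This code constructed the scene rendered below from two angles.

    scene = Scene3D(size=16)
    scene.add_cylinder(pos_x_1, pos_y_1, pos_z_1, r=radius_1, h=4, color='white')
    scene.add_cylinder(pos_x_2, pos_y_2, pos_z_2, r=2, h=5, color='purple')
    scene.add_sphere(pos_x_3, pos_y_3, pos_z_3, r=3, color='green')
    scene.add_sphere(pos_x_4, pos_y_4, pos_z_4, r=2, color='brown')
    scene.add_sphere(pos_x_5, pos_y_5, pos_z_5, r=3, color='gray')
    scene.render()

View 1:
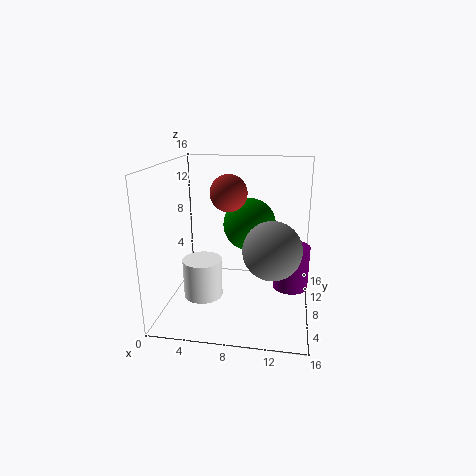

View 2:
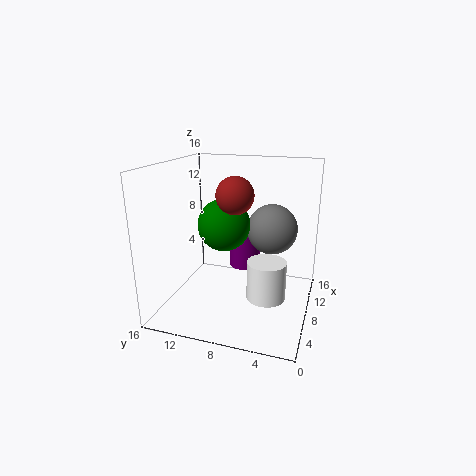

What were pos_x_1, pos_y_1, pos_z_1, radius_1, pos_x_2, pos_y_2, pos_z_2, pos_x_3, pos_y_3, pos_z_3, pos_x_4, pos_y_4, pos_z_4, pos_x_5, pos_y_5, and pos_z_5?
pos_x_1 = 5, pos_y_1 = 4, pos_z_1 = 3, radius_1 = 2, pos_x_2 = 14, pos_y_2 = 9, pos_z_2 = 2, pos_x_3 = 9, pos_y_3 = 10, pos_z_3 = 9, pos_x_4 = 7, pos_y_4 = 8, pos_z_4 = 13, pos_x_5 = 12, pos_y_5 = 5, pos_z_5 = 8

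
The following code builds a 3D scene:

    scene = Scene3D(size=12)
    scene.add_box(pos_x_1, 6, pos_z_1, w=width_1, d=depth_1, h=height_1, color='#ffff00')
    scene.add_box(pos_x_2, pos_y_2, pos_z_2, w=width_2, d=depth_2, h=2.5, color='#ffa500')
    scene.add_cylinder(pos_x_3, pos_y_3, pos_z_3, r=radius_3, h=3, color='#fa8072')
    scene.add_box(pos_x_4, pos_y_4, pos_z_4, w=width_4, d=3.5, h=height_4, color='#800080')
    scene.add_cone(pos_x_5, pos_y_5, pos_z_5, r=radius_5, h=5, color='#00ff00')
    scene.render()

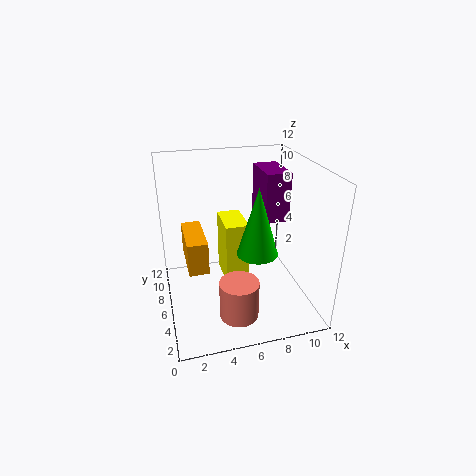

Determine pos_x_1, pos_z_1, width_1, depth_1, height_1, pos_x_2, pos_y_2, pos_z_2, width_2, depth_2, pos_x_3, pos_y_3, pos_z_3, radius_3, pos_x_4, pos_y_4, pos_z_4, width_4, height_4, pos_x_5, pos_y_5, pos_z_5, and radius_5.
pos_x_1 = 5; pos_z_1 = 1.5; width_1 = 2; depth_1 = 3.5; height_1 = 5.5; pos_x_2 = 1.5; pos_y_2 = 3; pos_z_2 = 5; width_2 = 1.5; depth_2 = 4; pos_x_3 = 5; pos_y_3 = 2; pos_z_3 = 1.5; radius_3 = 1.5; pos_x_4 = 8; pos_y_4 = 5; pos_z_4 = 7.5; width_4 = 2; height_4 = 4; pos_x_5 = 6.5; pos_y_5 = 2.5; pos_z_5 = 6.5; radius_5 = 1.5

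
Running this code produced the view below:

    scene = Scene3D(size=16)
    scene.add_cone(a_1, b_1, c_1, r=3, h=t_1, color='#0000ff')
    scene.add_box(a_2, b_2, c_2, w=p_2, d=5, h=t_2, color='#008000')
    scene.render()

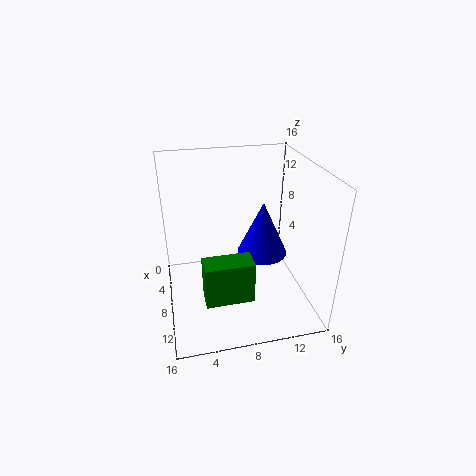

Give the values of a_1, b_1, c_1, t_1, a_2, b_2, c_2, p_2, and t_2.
a_1 = 6; b_1 = 11.5; c_1 = 4.5; t_1 = 6.5; a_2 = 11; b_2 = 3.5; c_2 = 3.5; p_2 = 2.5; t_2 = 4.5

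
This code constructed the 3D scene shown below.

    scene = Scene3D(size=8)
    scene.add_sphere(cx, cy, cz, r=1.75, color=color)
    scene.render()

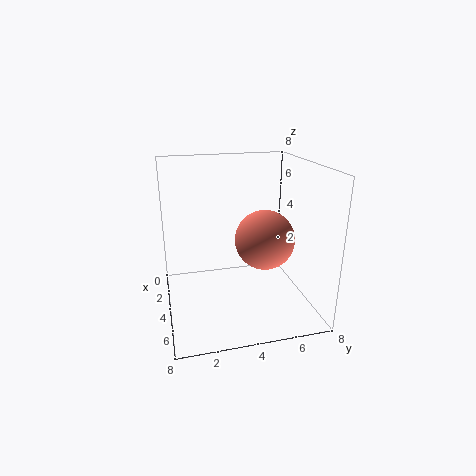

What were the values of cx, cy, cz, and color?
cx = 3.5, cy = 5.75, cz = 3.5, color = 'salmon'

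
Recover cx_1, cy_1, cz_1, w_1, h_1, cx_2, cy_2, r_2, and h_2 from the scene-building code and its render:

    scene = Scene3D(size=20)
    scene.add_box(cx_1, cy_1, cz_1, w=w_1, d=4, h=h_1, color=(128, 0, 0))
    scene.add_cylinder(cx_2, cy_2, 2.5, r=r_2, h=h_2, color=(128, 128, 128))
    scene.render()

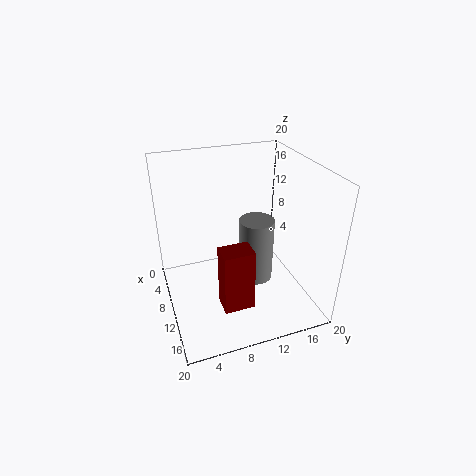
cx_1 = 13.5
cy_1 = 6
cz_1 = 3
w_1 = 3
h_1 = 8.5
cx_2 = 9.5
cy_2 = 13
r_2 = 2.5
h_2 = 9.5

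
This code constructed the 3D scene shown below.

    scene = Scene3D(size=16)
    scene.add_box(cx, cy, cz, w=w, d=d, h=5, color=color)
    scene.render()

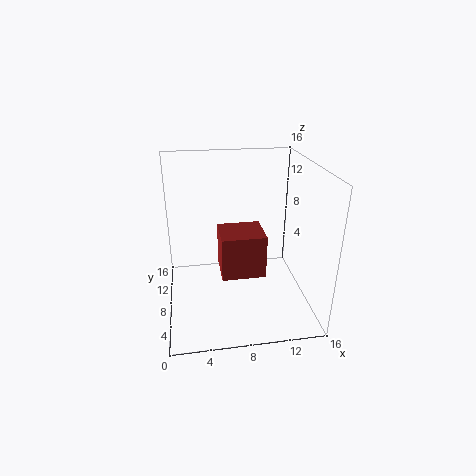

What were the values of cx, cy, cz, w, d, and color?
cx = 6
cy = 6.5
cz = 3.5
w = 5
d = 4.5
color = 'brown'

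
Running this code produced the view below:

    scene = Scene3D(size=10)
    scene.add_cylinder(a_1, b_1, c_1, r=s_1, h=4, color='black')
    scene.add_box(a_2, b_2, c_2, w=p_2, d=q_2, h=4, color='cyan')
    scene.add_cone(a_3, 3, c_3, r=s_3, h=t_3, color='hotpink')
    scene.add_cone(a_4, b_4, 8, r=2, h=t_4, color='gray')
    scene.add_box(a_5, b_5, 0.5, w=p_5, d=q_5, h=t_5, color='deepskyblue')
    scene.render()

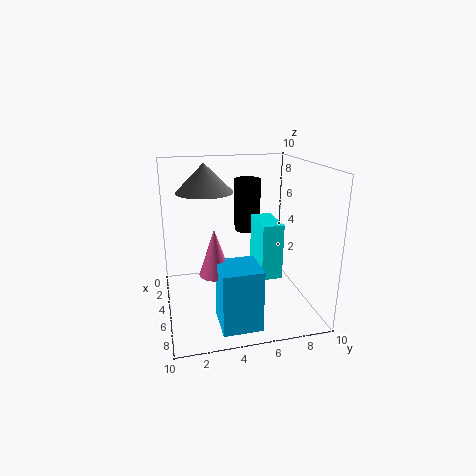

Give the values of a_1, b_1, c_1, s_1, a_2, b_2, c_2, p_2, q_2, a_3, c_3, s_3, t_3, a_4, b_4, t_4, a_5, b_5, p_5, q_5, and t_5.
a_1 = 2; b_1 = 6.5; c_1 = 4.5; s_1 = 1; a_2 = 3; b_2 = 6.5; c_2 = 2; p_2 = 3; q_2 = 1.5; a_3 = 7; c_3 = 3.5; s_3 = 1; t_3 = 3; a_4 = 3.5; b_4 = 3; t_4 = 2; a_5 = 7; b_5 = 3; p_5 = 2.5; q_5 = 2.5; t_5 = 4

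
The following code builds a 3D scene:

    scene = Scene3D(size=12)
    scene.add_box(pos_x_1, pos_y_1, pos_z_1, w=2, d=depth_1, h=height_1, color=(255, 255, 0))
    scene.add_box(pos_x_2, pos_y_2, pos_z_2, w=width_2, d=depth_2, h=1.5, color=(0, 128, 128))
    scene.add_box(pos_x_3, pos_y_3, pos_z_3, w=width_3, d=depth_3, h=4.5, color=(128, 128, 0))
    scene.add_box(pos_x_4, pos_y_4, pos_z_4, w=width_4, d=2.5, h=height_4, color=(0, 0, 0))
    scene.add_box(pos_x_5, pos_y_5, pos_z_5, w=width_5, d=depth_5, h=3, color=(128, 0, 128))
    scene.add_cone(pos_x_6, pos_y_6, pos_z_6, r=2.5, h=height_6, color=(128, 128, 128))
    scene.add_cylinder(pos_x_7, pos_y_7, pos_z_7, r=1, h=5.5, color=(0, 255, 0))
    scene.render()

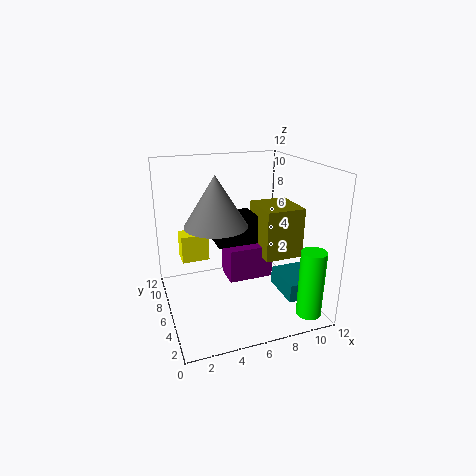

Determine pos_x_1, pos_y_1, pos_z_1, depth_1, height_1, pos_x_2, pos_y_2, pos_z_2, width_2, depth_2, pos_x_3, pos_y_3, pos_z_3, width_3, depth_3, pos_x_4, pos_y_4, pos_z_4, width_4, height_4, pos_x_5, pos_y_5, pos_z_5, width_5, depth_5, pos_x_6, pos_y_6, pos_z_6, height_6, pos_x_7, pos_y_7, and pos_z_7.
pos_x_1 = 1
pos_y_1 = 4
pos_z_1 = 5.5
depth_1 = 1.5
height_1 = 2
pos_x_2 = 9
pos_y_2 = 2
pos_z_2 = 1.5
width_2 = 3
depth_2 = 3.5
pos_x_3 = 8.5
pos_y_3 = 5.5
pos_z_3 = 3.5
width_3 = 3.5
depth_3 = 4
pos_x_4 = 4.5
pos_y_4 = 6.5
pos_z_4 = 5
width_4 = 3.5
height_4 = 2.5
pos_x_5 = 5.5
pos_y_5 = 6.5
pos_z_5 = 1.5
width_5 = 4
depth_5 = 2.5
pos_x_6 = 4
pos_y_6 = 5.5
pos_z_6 = 7.5
height_6 = 4
pos_x_7 = 10.5
pos_y_7 = 1.5
pos_z_7 = 0.5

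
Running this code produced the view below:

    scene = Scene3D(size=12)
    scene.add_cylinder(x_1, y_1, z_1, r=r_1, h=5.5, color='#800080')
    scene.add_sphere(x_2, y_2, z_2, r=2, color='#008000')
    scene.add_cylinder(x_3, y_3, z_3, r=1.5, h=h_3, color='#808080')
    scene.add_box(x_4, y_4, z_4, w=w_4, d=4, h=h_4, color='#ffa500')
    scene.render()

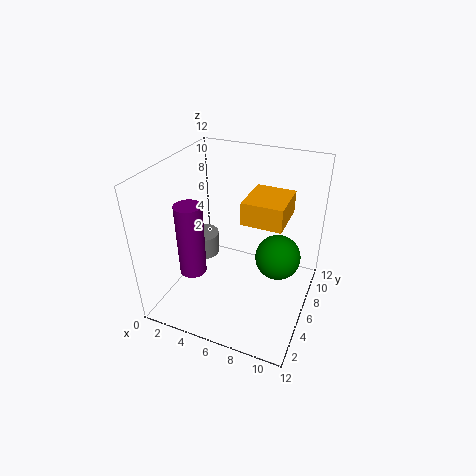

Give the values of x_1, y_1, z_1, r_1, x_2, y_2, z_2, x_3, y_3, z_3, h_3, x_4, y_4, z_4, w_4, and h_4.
x_1 = 4; y_1 = 2; z_1 = 5; r_1 = 1; x_2 = 9; y_2 = 8; z_2 = 3.5; x_3 = 2; y_3 = 7; z_3 = 3; h_3 = 2; x_4 = 6; y_4 = 6.5; z_4 = 7; w_4 = 3.5; h_4 = 2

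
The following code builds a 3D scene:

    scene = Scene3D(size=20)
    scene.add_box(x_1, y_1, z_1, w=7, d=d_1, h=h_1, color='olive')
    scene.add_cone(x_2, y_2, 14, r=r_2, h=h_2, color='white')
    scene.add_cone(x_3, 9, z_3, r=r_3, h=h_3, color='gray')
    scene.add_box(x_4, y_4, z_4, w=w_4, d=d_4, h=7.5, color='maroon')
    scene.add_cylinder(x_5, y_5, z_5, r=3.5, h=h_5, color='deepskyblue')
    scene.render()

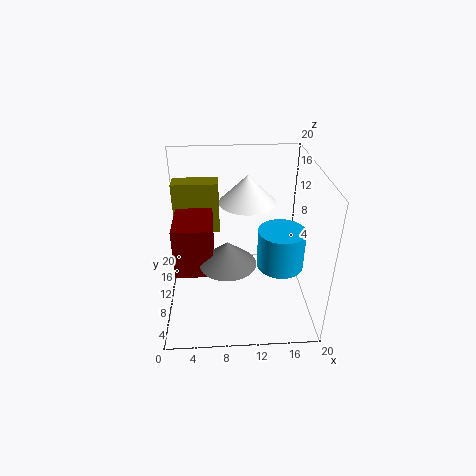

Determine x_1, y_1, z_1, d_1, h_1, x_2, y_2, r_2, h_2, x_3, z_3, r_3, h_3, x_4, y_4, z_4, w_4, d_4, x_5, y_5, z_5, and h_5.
x_1 = 0.5; y_1 = 16; z_1 = 7.5; d_1 = 3; h_1 = 8; x_2 = 11.5; y_2 = 13; r_2 = 4; h_2 = 4; x_3 = 8.5; z_3 = 6.5; r_3 = 4; h_3 = 3.5; x_4 = 1; y_4 = 8.5; z_4 = 4.5; w_4 = 5.5; d_4 = 7; x_5 = 16.5; y_5 = 11.5; z_5 = 4; h_5 = 6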